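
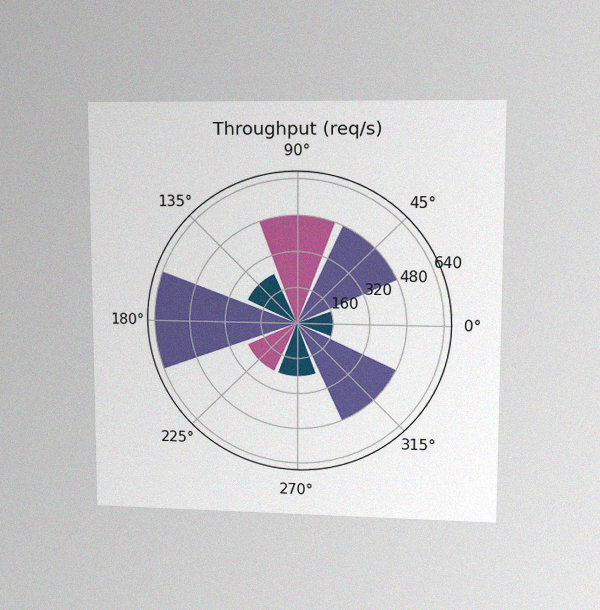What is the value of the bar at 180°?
640req/s

The chart is viewed at a slight angle, with some photo noise. The bar at 180° reaches 640req/s on the radial axis.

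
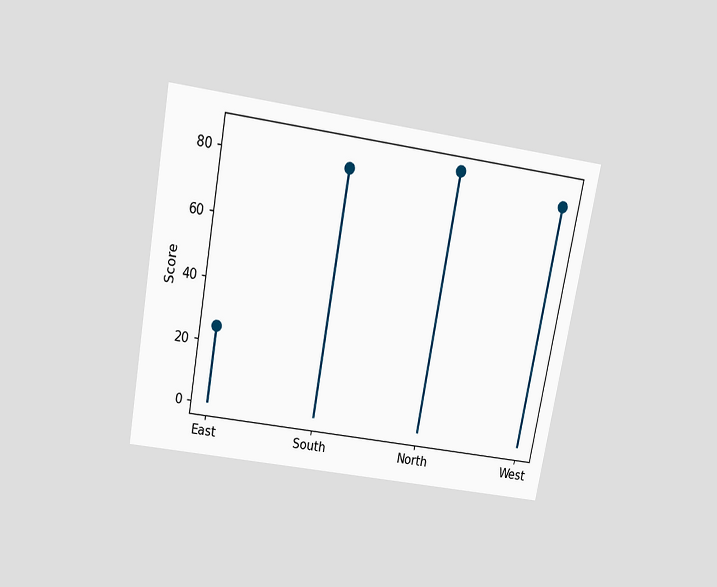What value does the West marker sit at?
80

The chart is tilted about 10° clockwise and viewed slightly from above. The West marker sits at 80.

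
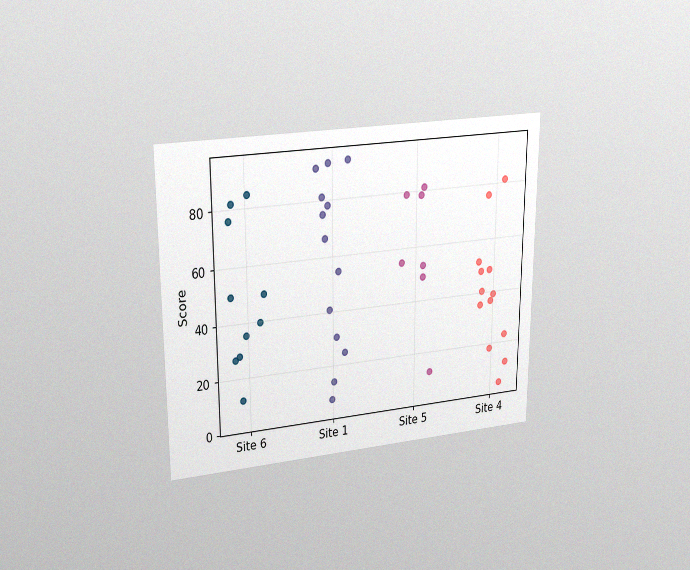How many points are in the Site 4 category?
The chart is viewed at a slight angle, with some photo noise. Counting the markers in the Site 4 column gives 13.

13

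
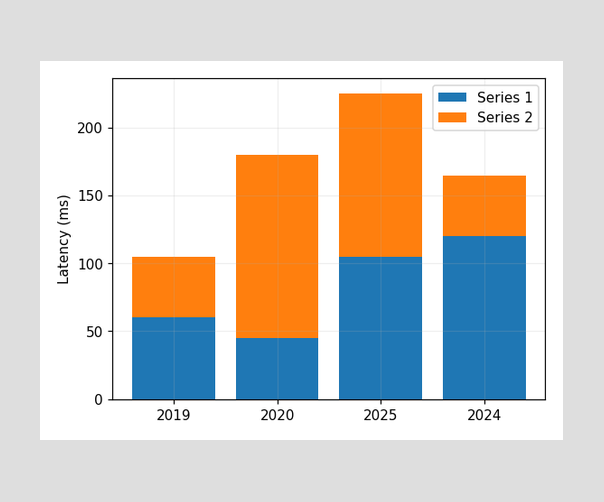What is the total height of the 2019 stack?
105ms

The 2019 stack's top reaches 105ms on the y-axis.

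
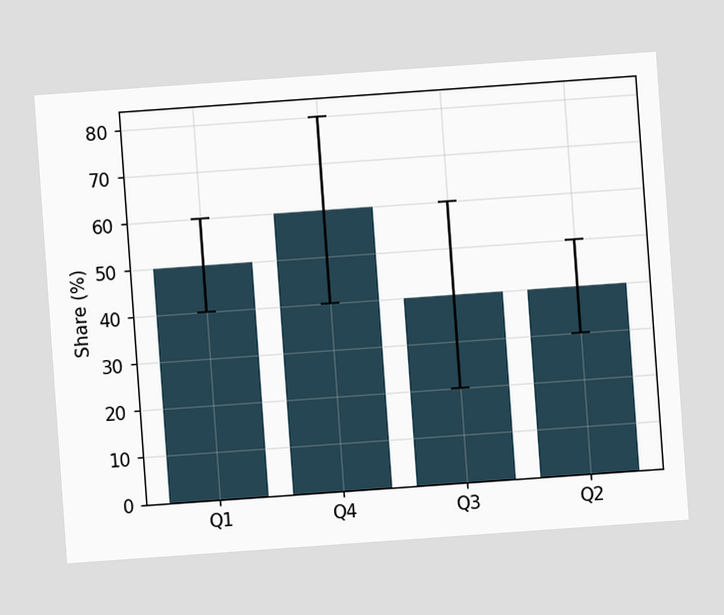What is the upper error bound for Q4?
The chart is tilted about 4° counter-clockwise. The Q4 bar's upper whisker reaches 80%.

80%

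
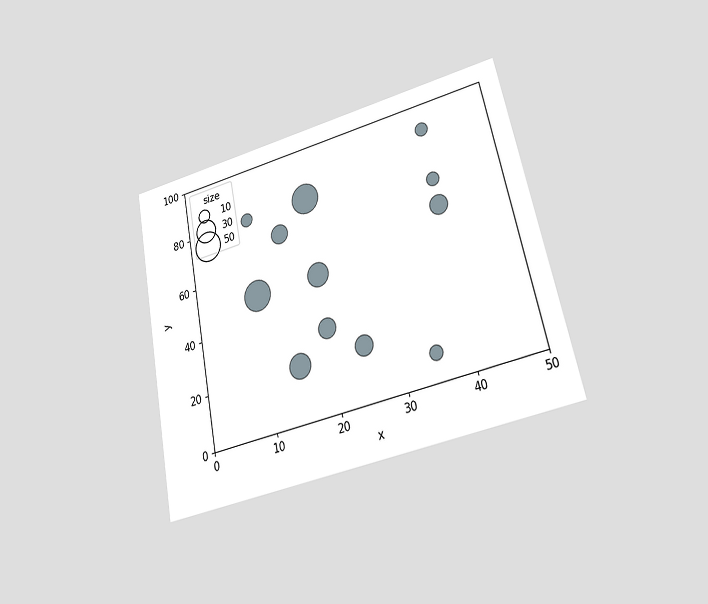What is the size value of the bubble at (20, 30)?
The chart is tilted about 12° counter-clockwise and viewed at a slight angle. Matching the bubble at (20, 30) against the size legend gives 20.

20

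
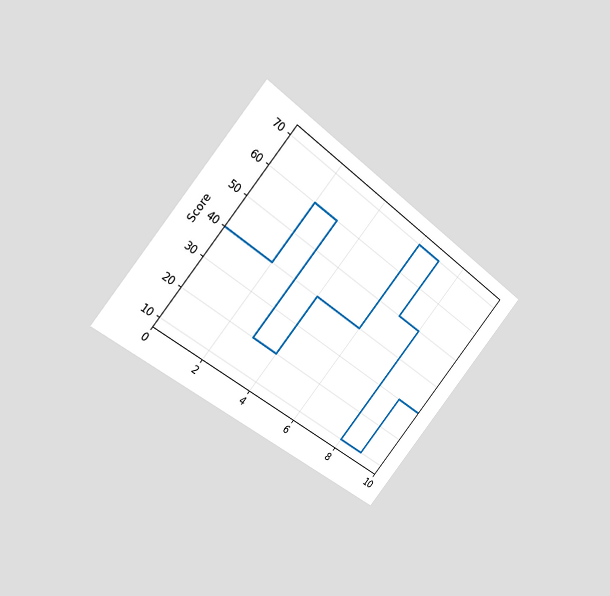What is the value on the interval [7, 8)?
The chart is tilted about 40° clockwise and viewed slightly from the left. On [7, 8) the step sits at 50.

50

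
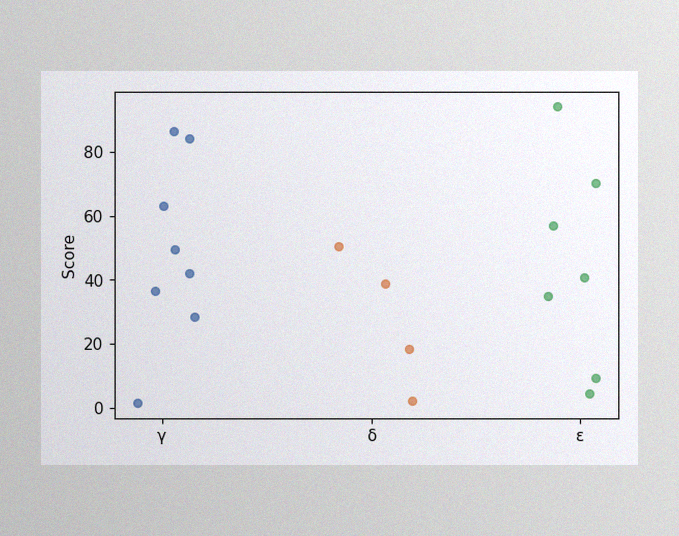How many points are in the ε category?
The image has some photo noise and uneven lighting. Counting the markers in the ε column gives 7.

7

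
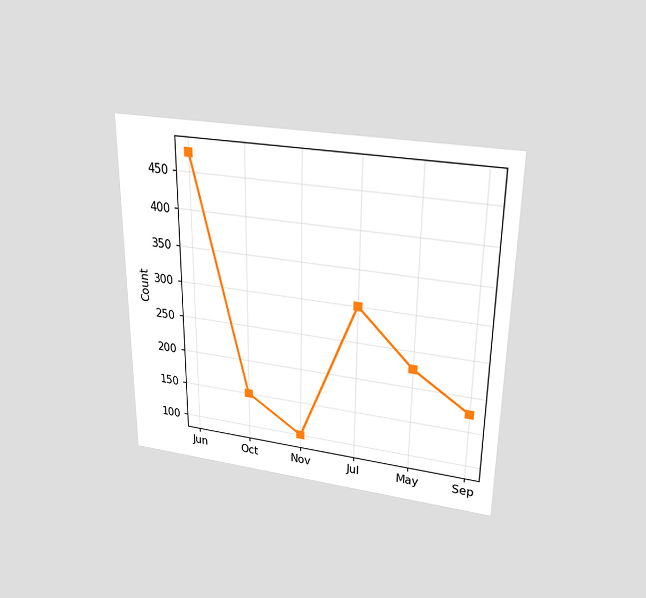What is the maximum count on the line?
The chart is viewed slightly from above. The highest point is at Jun, and reading across to the y-axis gives 475.

475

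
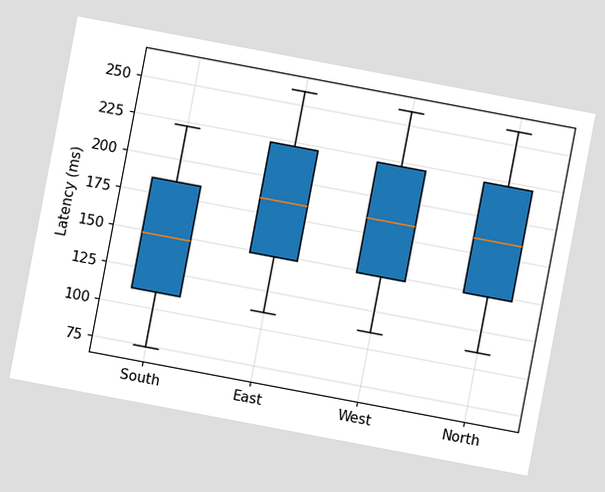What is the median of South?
148ms

The chart is tilted about 11° clockwise. The median line in the South box sits at 148ms.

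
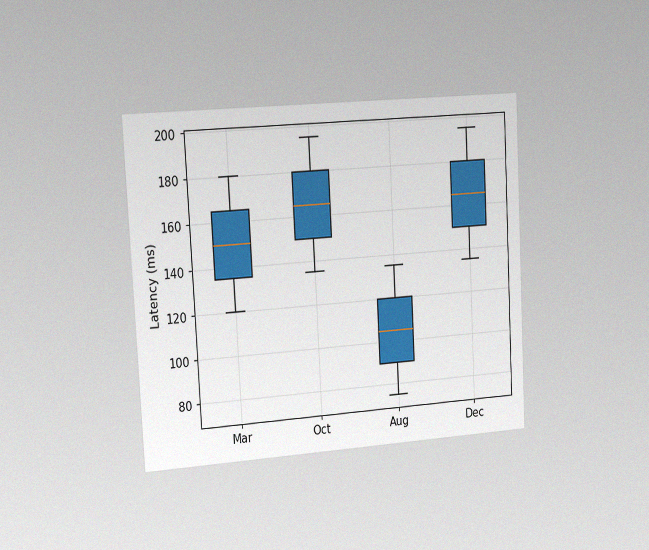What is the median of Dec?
The chart is tilted about 3° counter-clockwise and viewed slightly from the left, with some photo noise. The median line in the Dec box sits at 165ms.

165ms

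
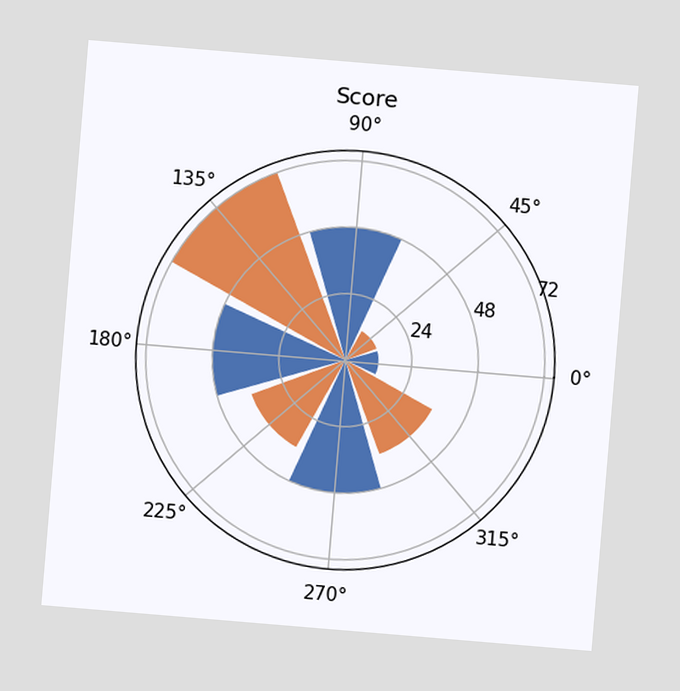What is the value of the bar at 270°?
The chart is tilted about 5° clockwise. The bar at 270° reaches 48 on the radial axis.

48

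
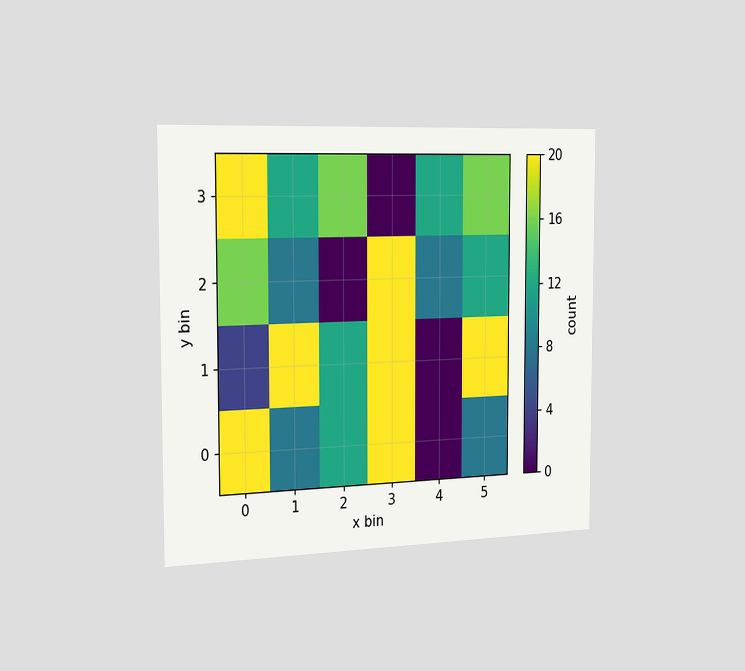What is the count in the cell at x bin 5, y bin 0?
The chart is viewed slightly from the left. Matching the cell (5, 0) against the colorbar gives 8.

8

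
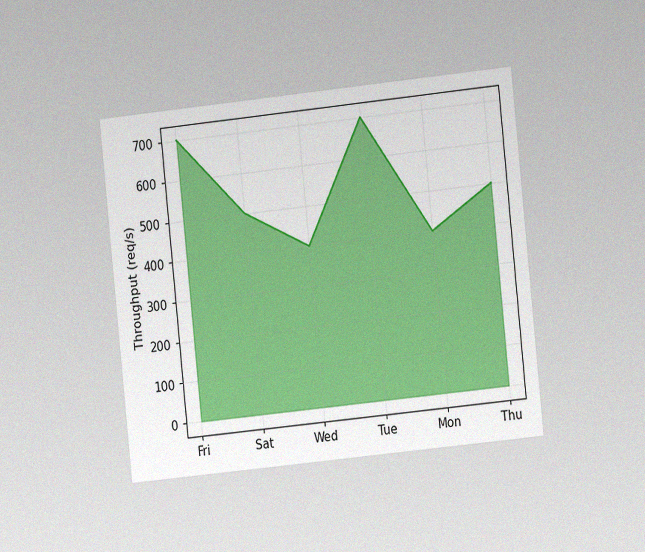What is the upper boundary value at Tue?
700req/s

The chart is tilted about 6° counter-clockwise and viewed at a slight angle, with some photo noise. At Tue the upper boundary is at 700req/s.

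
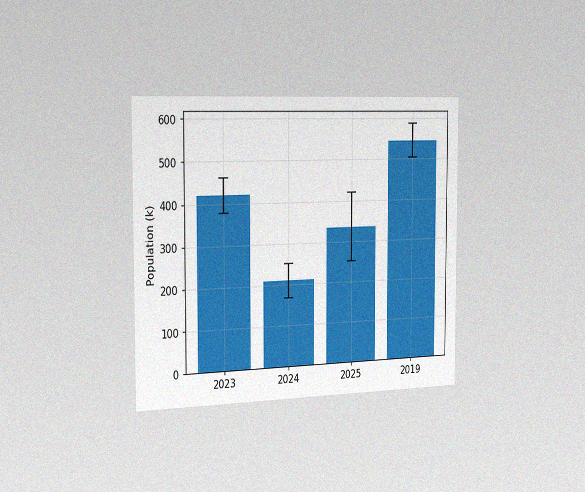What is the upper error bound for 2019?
The chart is viewed slightly from the left, with some photo noise. The 2019 bar's upper whisker reaches 588k.

588k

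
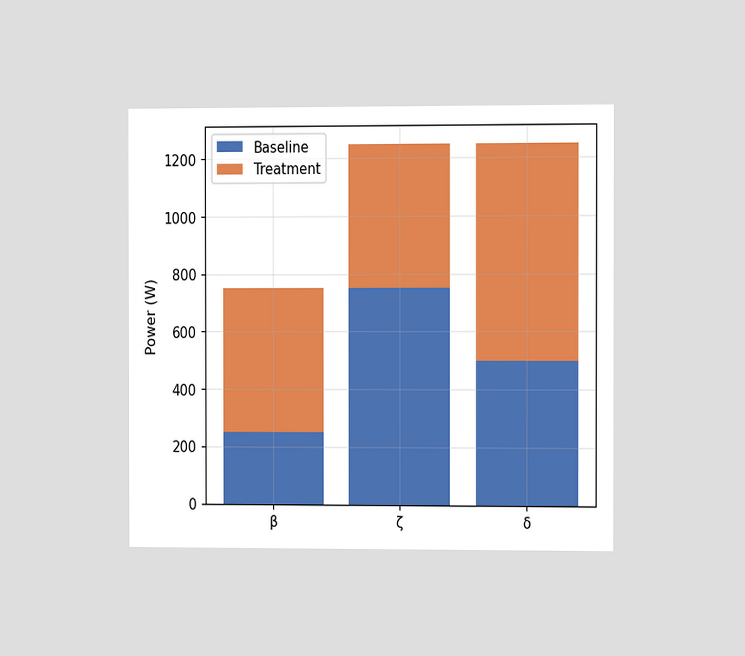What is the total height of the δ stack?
The chart is viewed at a slight angle. The δ stack's top reaches 1250W on the y-axis.

1250W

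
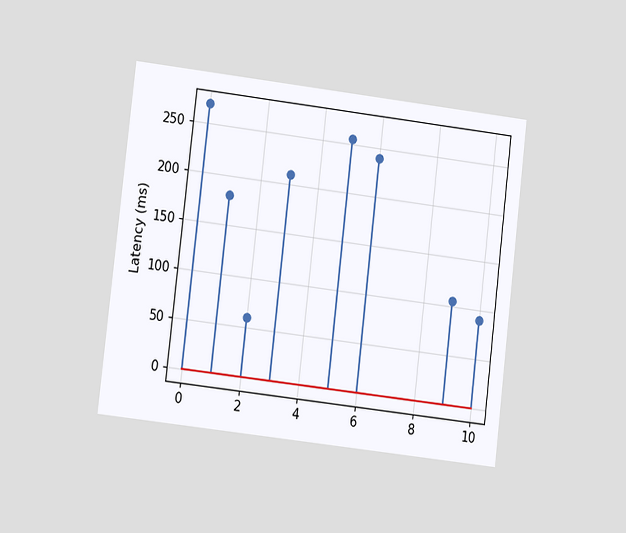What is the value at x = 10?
90ms

The chart is tilted about 7° clockwise and viewed at a slight angle. The stem at x=10 reaches 90ms.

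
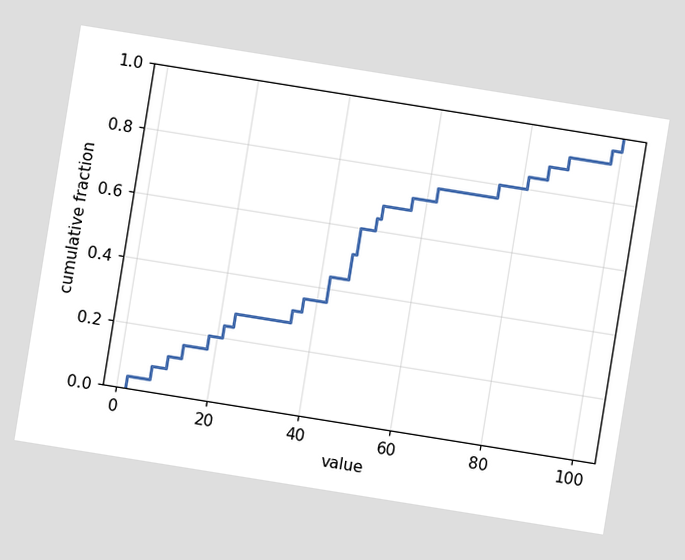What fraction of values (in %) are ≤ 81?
The chart is tilted about 9° clockwise. At x=81 the ECDF step is at 84%.

84%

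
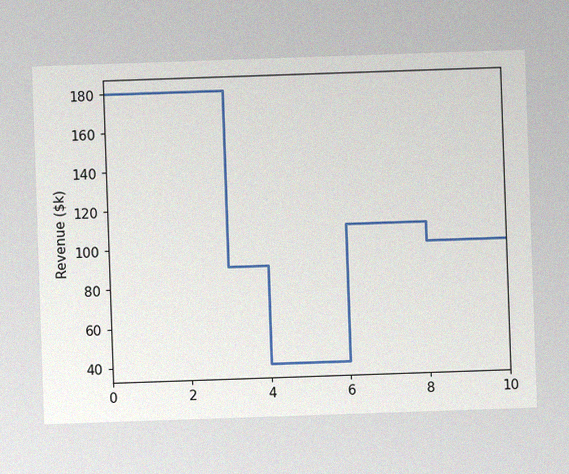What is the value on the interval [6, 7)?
$110k

The image has some photo noise and uneven lighting. On [6, 7) the step sits at $110k.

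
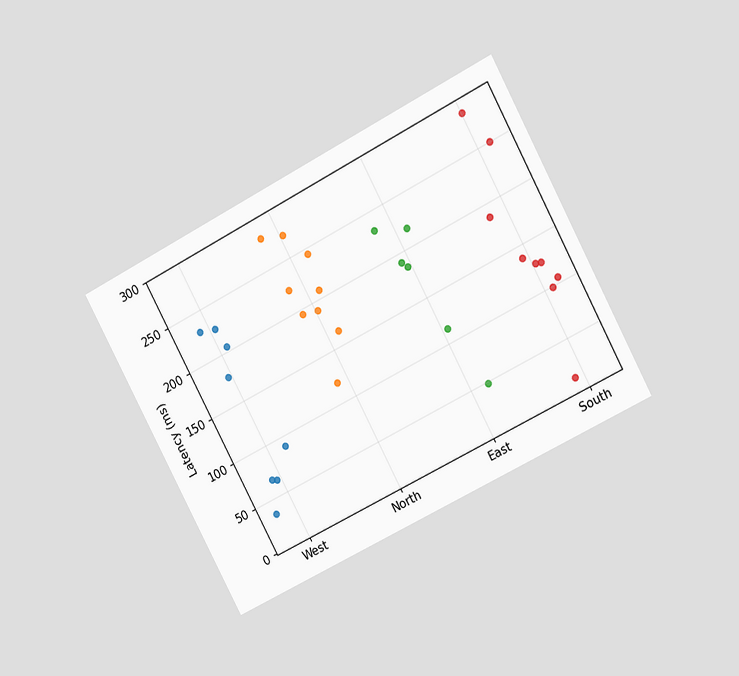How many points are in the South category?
The chart is tilted about 28° counter-clockwise and viewed at a slight angle. Counting the markers in the South column gives 9.

9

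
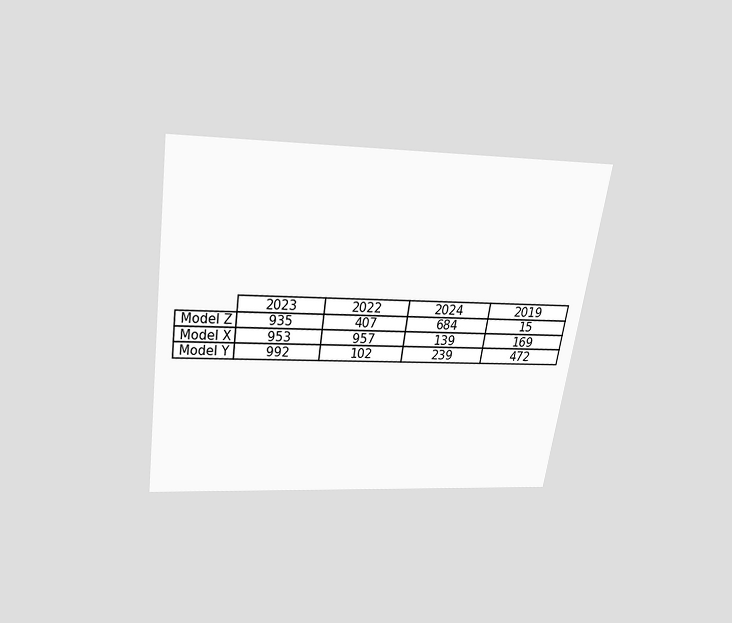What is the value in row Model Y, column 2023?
The chart is tilted about 8° clockwise and viewed slightly from above. The (Model Y, 2023) cell reads 992.

992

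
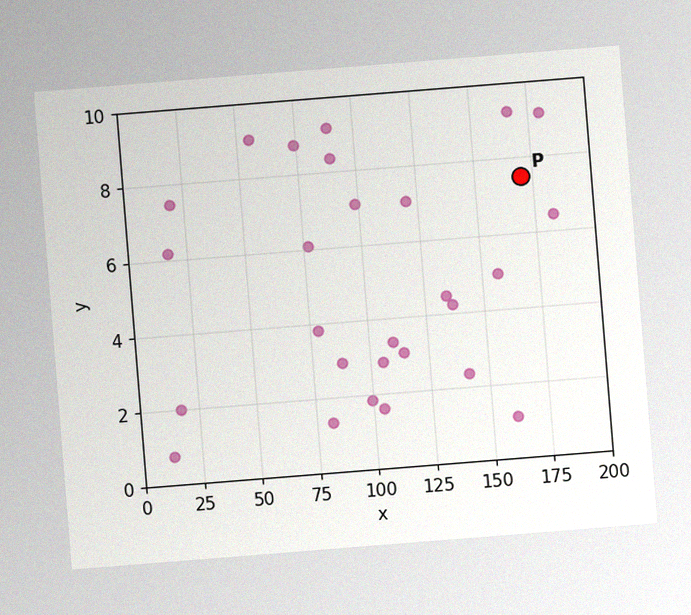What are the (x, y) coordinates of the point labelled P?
(170, 7.5)

The chart is tilted about 5° counter-clockwise, with some photo noise. Following the gridlines from P to each axis, P sits at (170, 7.5).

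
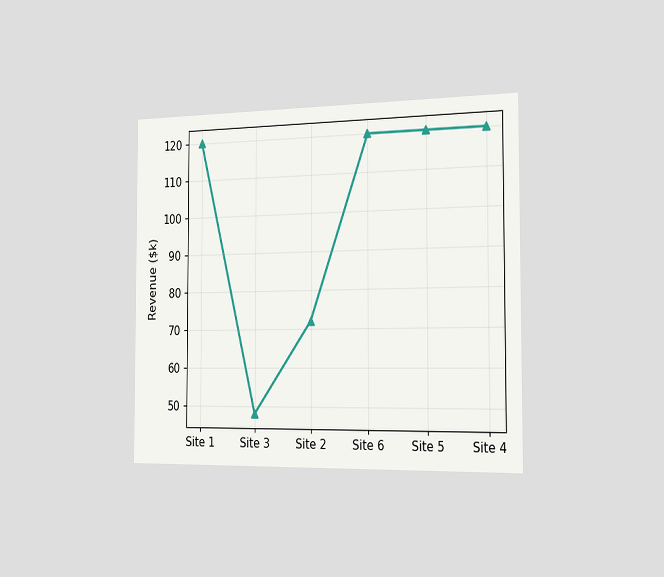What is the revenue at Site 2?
$72k

The chart is viewed slightly from the right. At Site 2, the line is at $72k.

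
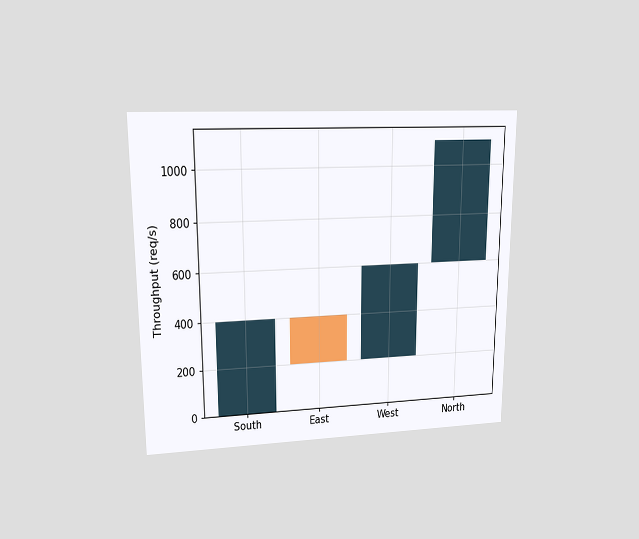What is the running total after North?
The chart is viewed at a slight angle. After North the running total reaches 1100req/s.

1100req/s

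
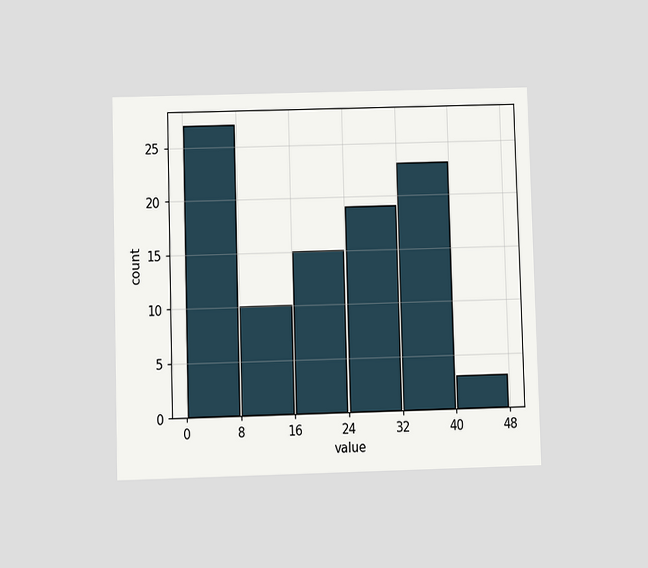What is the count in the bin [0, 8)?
The chart is viewed slightly from below. The [0, 8) bin has height 27.

27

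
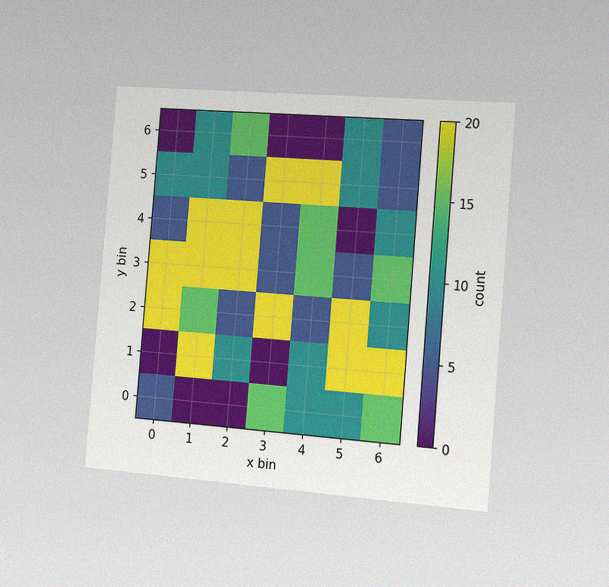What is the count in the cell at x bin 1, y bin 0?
0

The chart is tilted about 5° clockwise and viewed slightly from the right, with some photo noise. Matching the cell (1, 0) against the colorbar gives 0.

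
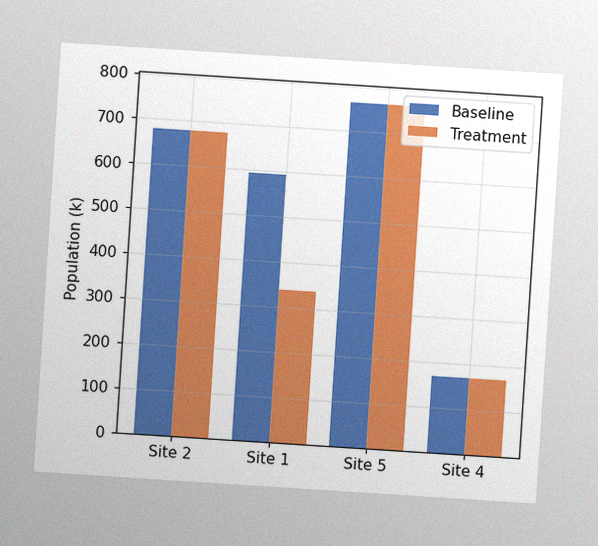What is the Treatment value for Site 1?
340k

The chart is tilted about 4° clockwise, with some photo noise. The Treatment bar at Site 1 reaches 340k on the y-axis.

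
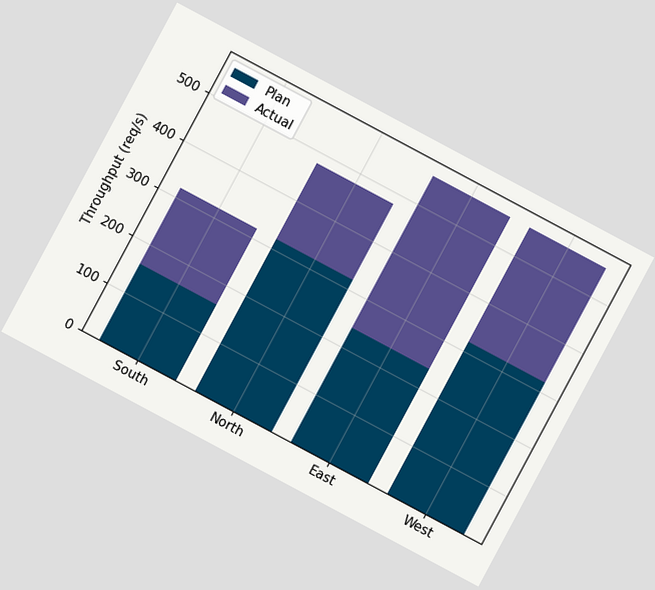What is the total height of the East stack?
560req/s

The chart is tilted about 28° clockwise. The East stack's top reaches 560req/s on the y-axis.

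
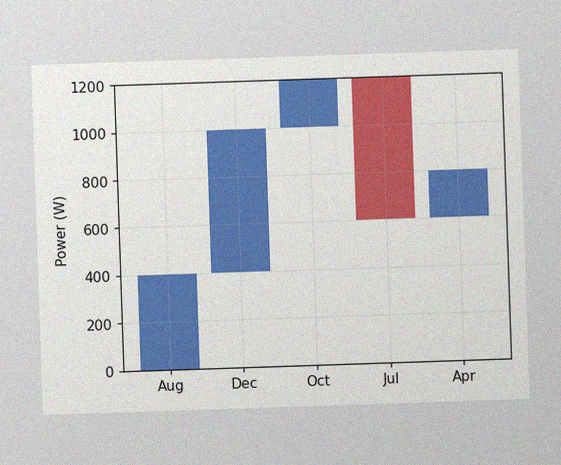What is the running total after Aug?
400W

The image has some photo noise and uneven lighting. After Aug the running total reaches 400W.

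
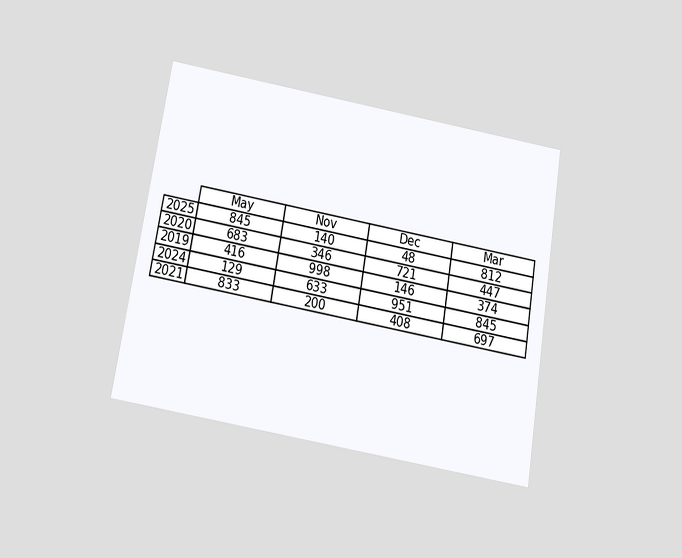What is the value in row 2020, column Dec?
The chart is tilted about 9° clockwise and viewed slightly from below. The (2020, Dec) cell reads 721.

721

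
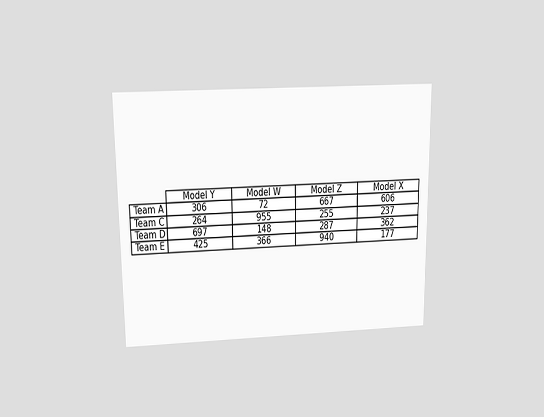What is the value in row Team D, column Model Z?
The chart is viewed slightly from above. The (Team D, Model Z) cell reads 287.

287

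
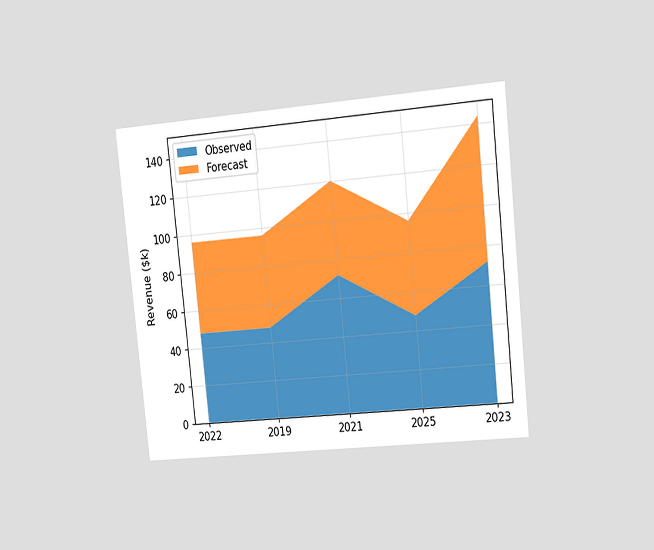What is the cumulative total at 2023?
$144k

The chart is tilted about 6° counter-clockwise and viewed slightly from the right. The stacked total at 2023 reaches $144k.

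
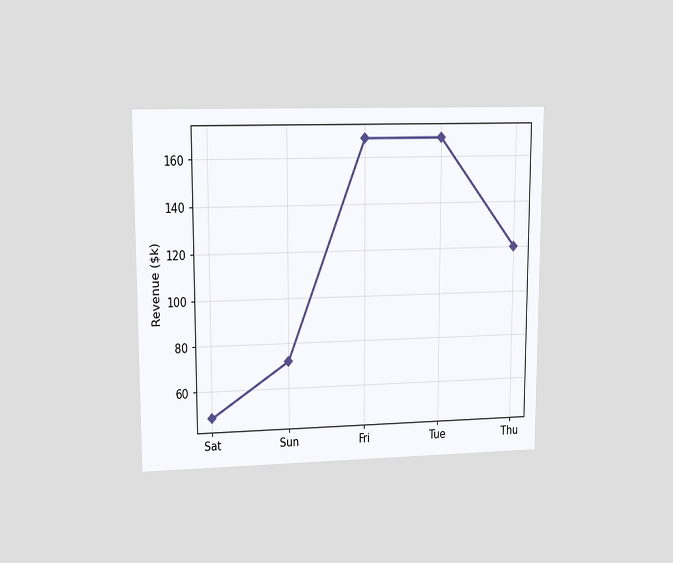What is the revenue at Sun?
The chart is viewed at a slight angle. At Sun, the line is at $72k.

$72k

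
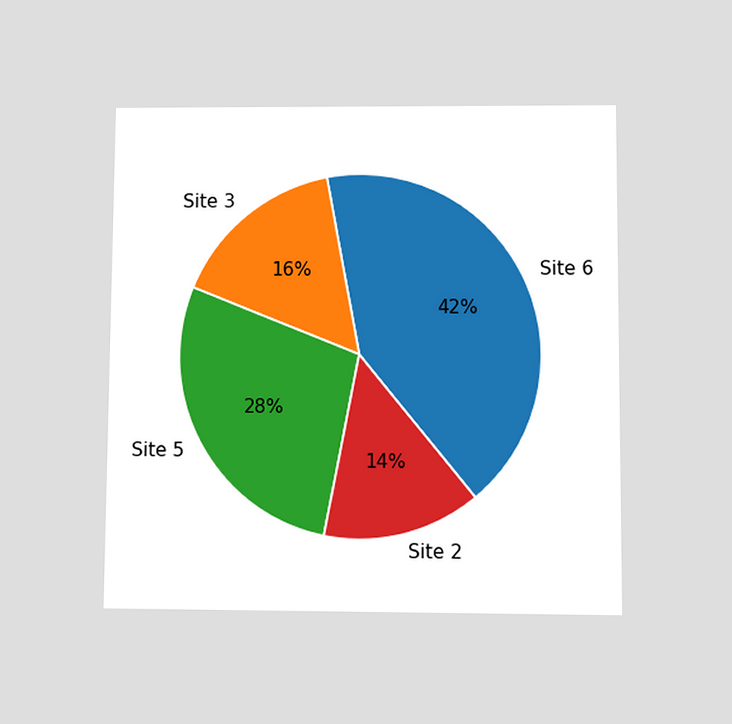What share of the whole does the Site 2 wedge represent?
The chart is viewed at a slight angle. The Site 2 slice takes up 14% of the pie.

14%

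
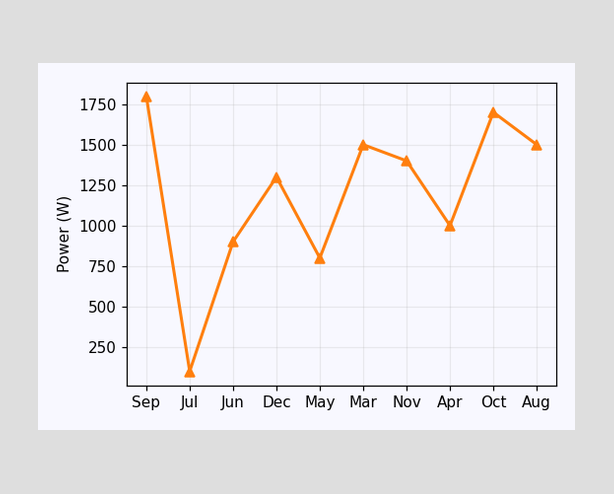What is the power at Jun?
900W

At Jun, the line is at 900W.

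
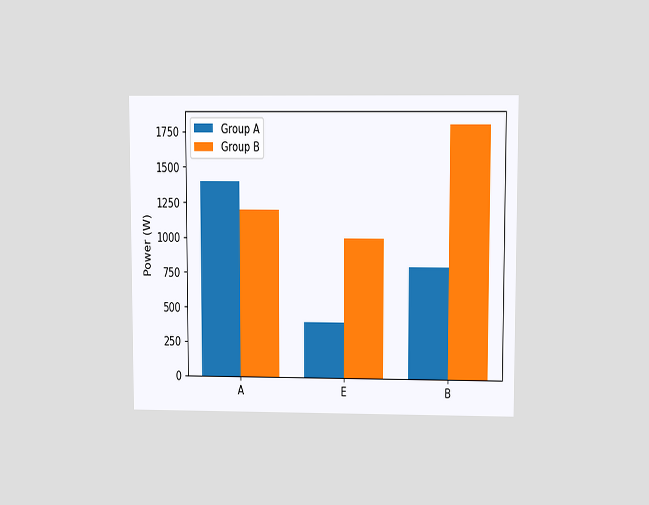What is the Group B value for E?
The chart is viewed at a slight angle. The Group B bar at E reaches 1000W on the y-axis.

1000W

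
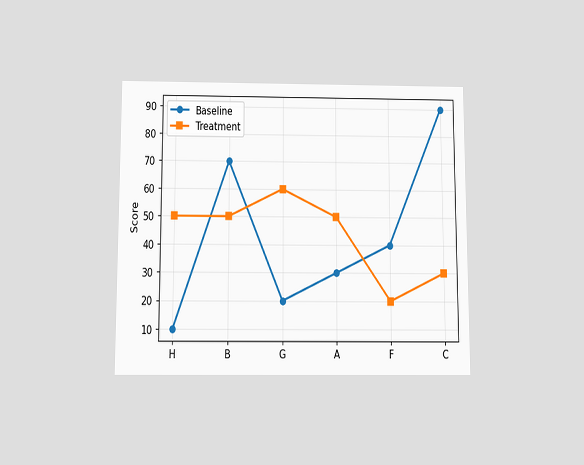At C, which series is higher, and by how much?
Baseline, by 60

The chart is viewed slightly from below. At C, Baseline sits above the other line by 60.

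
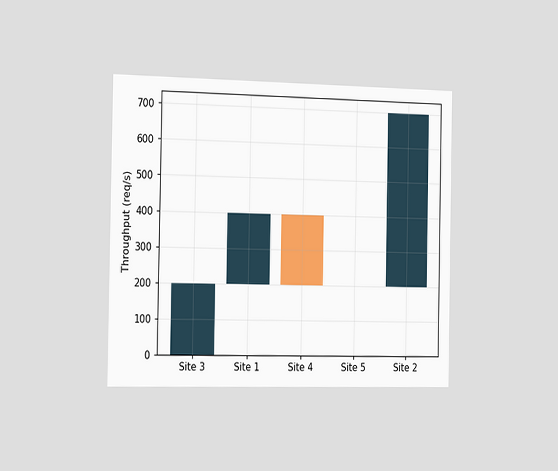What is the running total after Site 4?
200req/s

The chart is viewed slightly from the left. After Site 4 the running total reaches 200req/s.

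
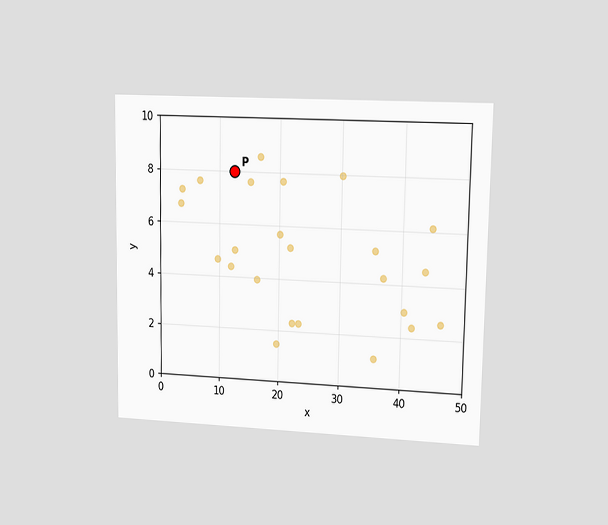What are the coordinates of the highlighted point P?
The chart is viewed at a slight angle. Following the gridlines from P to each axis, P sits at (12.5, 8).

(12.5, 8)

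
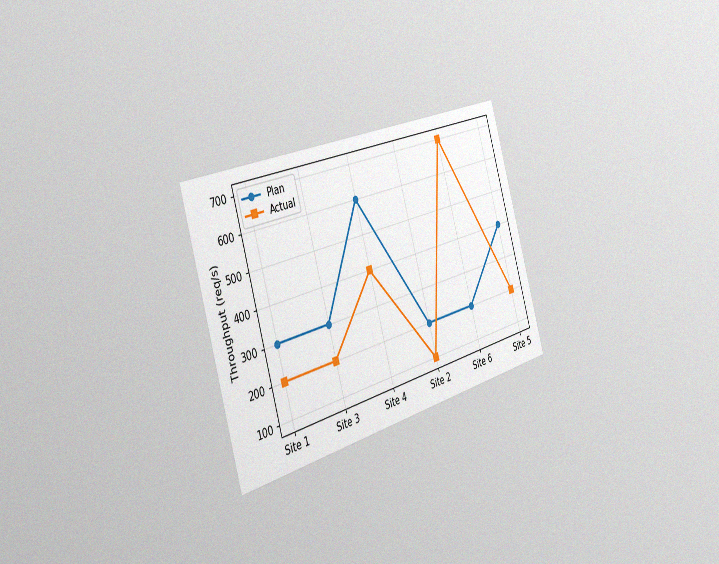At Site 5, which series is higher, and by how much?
The chart is tilted about 17° counter-clockwise and viewed slightly from the left, with some photo noise. At Site 5, Plan sits above the other line by 200req/s.

Plan, by 200req/s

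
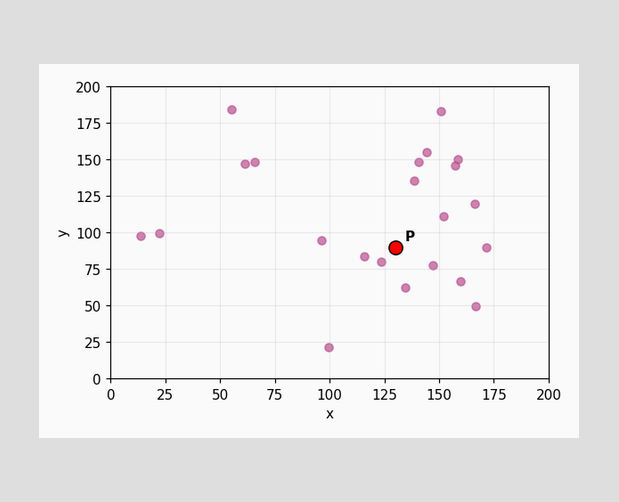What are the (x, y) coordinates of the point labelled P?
(130, 90)

Following the gridlines from P to each axis, P sits at (130, 90).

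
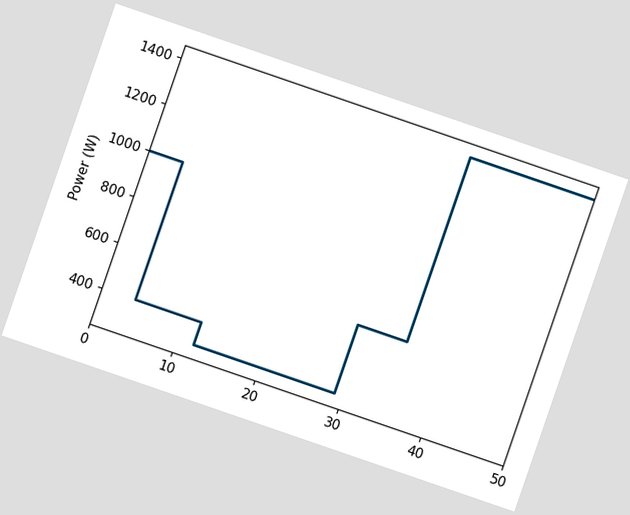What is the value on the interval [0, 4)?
1000W

The chart is tilted about 19° clockwise. On [0, 4) the step sits at 1000W.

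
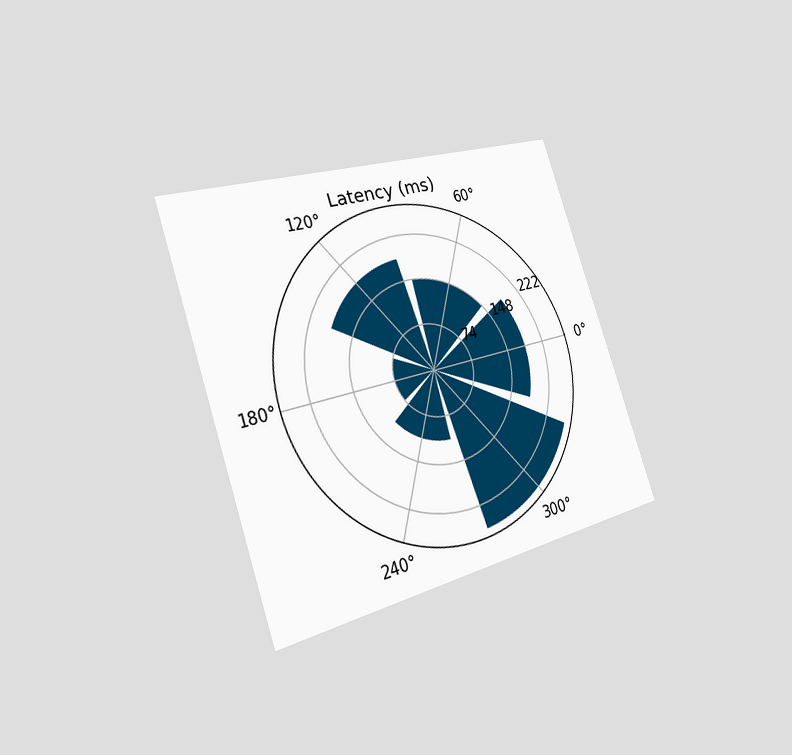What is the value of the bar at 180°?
The chart is tilted about 19° counter-clockwise and viewed slightly from the left. The bar at 180° reaches 74ms on the radial axis.

74ms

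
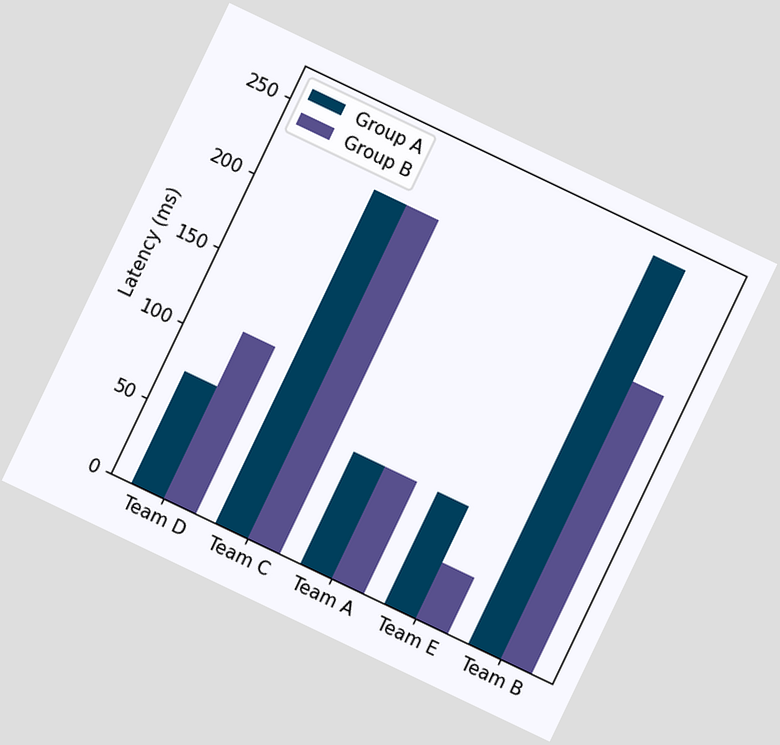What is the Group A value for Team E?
74ms

The chart is tilted about 25° clockwise. The Group A bar at Team E reaches 74ms on the y-axis.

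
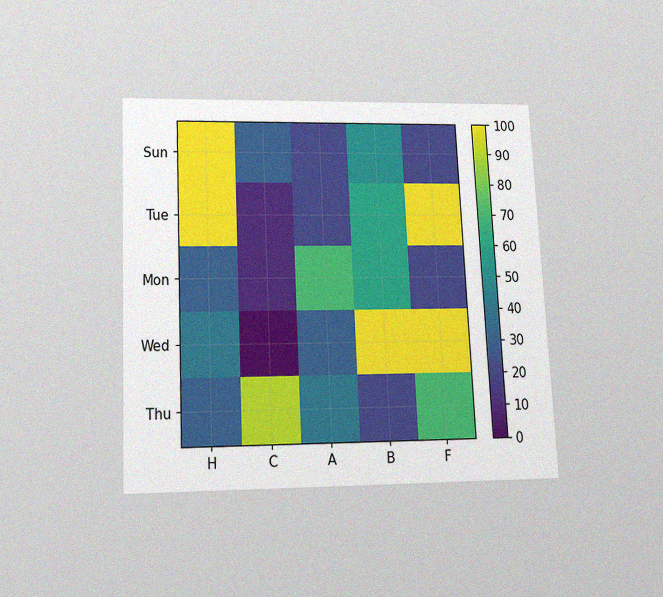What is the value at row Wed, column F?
100

The chart is tilted about 3° counter-clockwise and viewed slightly from below, with some photo noise. Matching cell (Wed, F) against the colorbar gives 100.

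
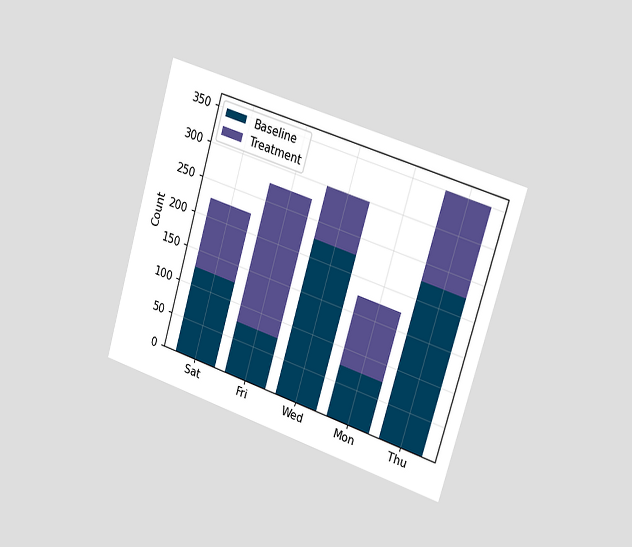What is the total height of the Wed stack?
300

The chart is tilted about 17° clockwise and viewed slightly from the right. The Wed stack's top reaches 300 on the y-axis.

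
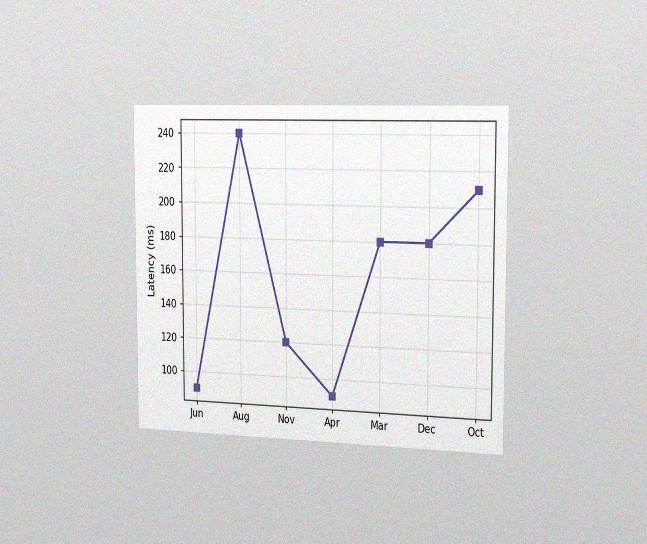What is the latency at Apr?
90ms

The chart is viewed slightly from the right, with some photo noise. At Apr, the line is at 90ms.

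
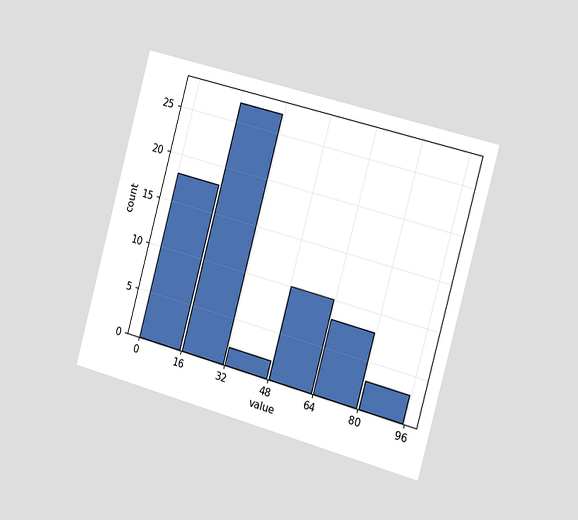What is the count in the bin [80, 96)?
3

The chart is tilted about 15° clockwise and viewed slightly from the right. The [80, 96) bin has height 3.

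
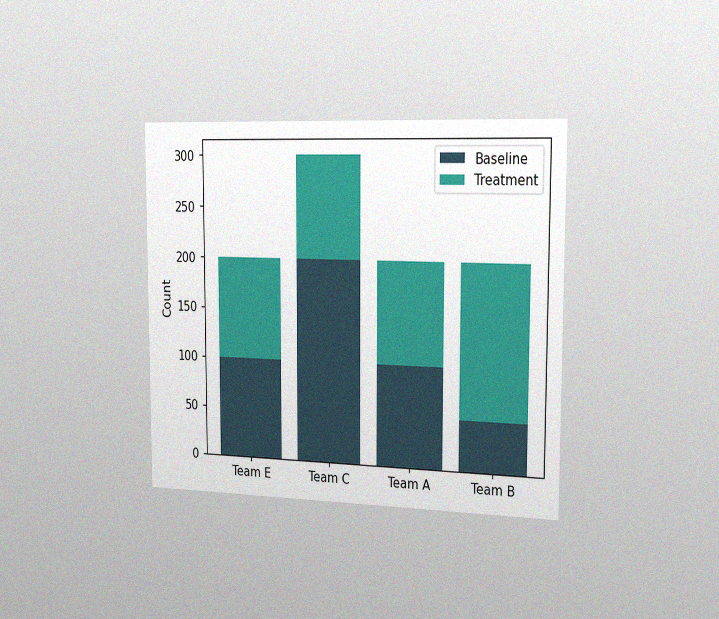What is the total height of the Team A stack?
200

The chart is viewed slightly from the right, with some photo noise. The Team A stack's top reaches 200 on the y-axis.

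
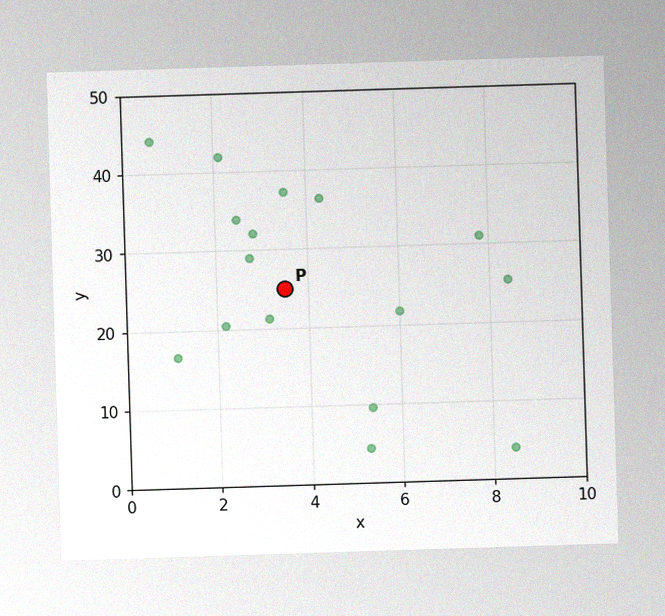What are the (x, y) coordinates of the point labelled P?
The image has some photo noise and uneven lighting. Following the gridlines from P to each axis, P sits at (3.5, 25).

(3.5, 25)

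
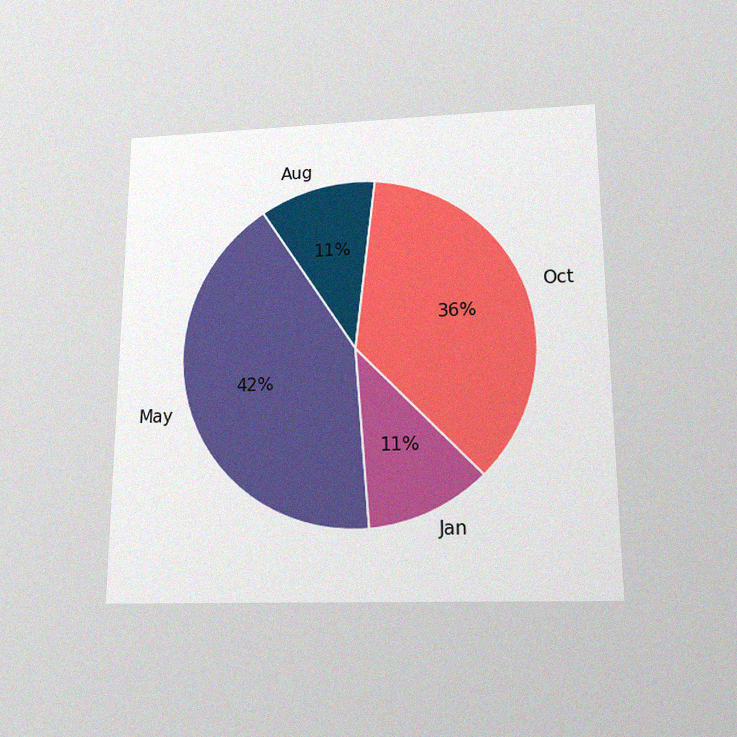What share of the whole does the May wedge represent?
42%

The chart is viewed slightly from below, with some photo noise. The May slice takes up 42% of the pie.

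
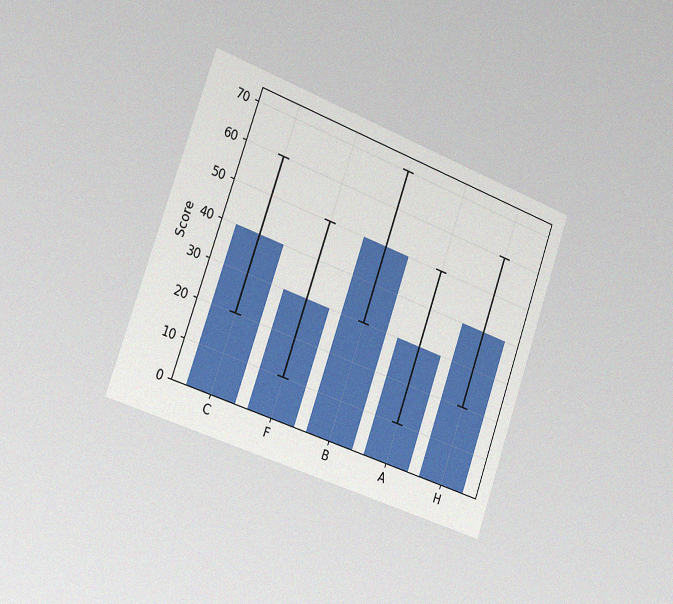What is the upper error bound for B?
The chart is tilted about 19° clockwise and viewed slightly from the left, with some photo noise. The B bar's upper whisker reaches 70.

70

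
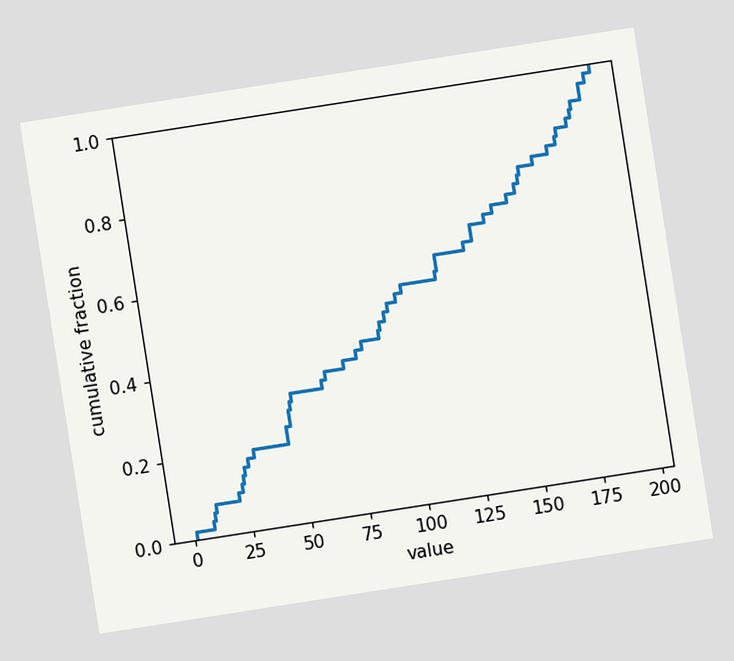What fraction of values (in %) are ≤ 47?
The chart is tilted about 9° counter-clockwise. At x=47 the ECDF step is at 28%.

28%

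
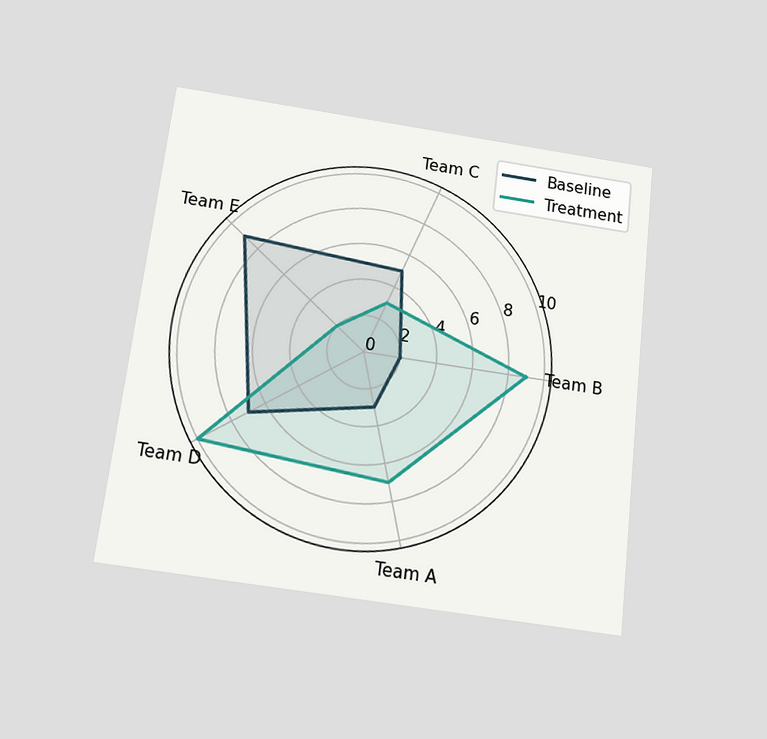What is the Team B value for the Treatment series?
9

The chart is tilted about 7° clockwise and viewed slightly from below. On the Team B axis, Treatment reaches 9.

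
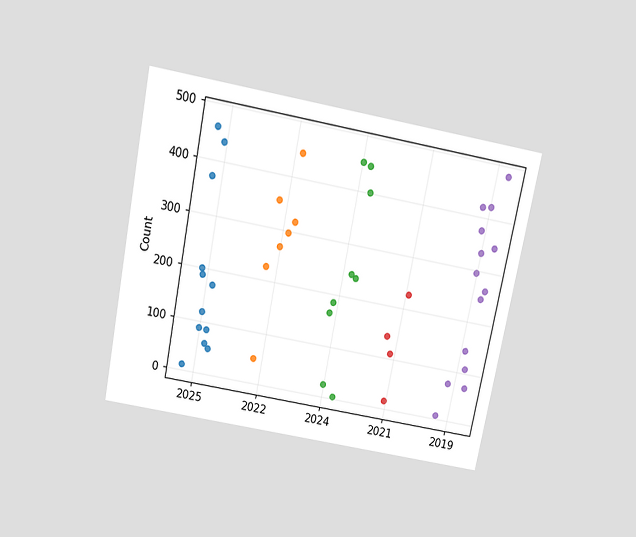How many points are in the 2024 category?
The chart is tilted about 11° clockwise and viewed slightly from above. Counting the markers in the 2024 column gives 9.

9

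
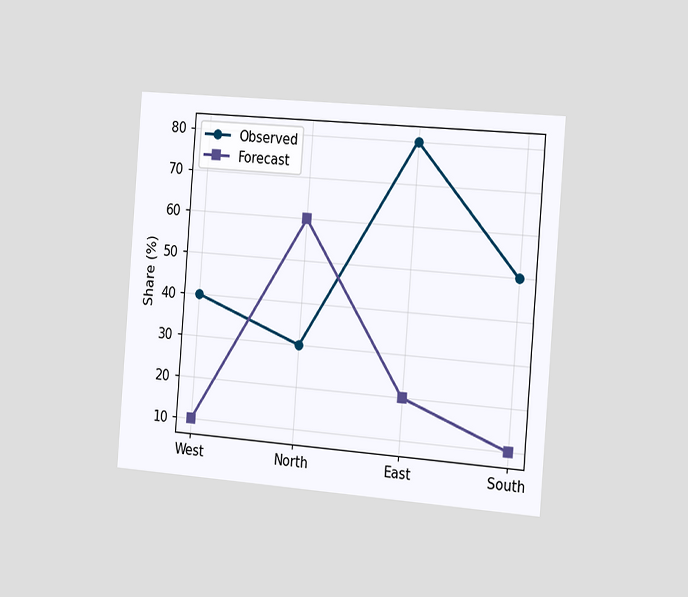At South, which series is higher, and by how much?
The chart is tilted about 4° clockwise and viewed slightly from the right. At South, Observed sits above the other line by 40%.

Observed, by 40%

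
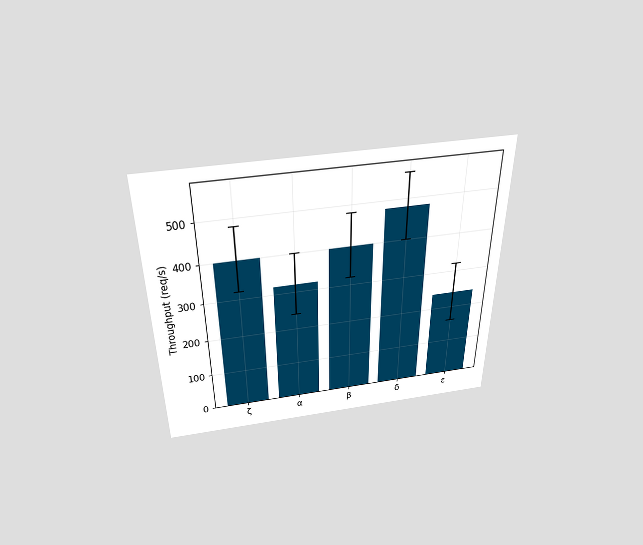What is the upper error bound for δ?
The chart is viewed slightly from above. The δ bar's upper whisker reaches 560req/s.

560req/s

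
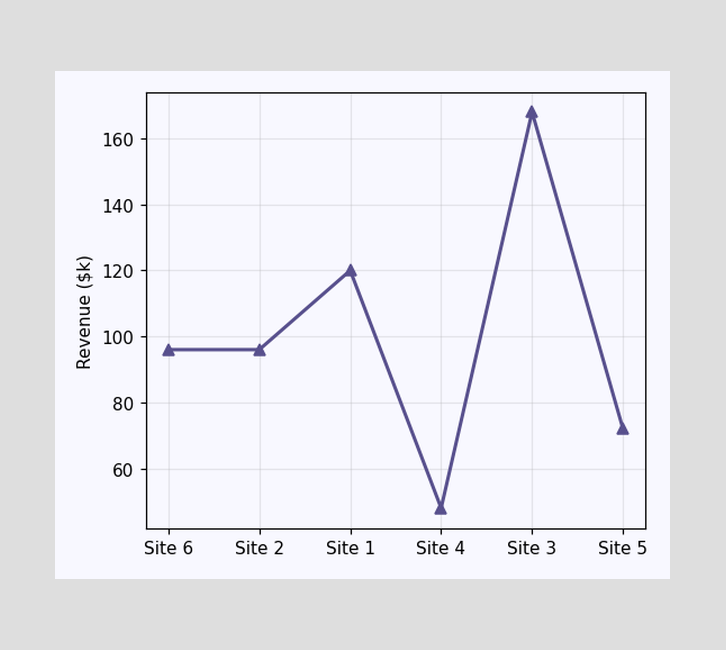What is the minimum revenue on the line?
The lowest point is at Site 4, and reading across to the y-axis gives $48k.

$48k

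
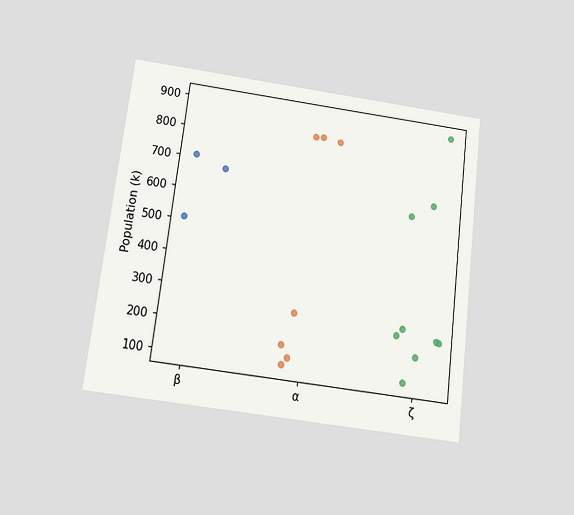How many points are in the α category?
7

The chart is tilted about 7° clockwise and viewed slightly from below. Counting the markers in the α column gives 7.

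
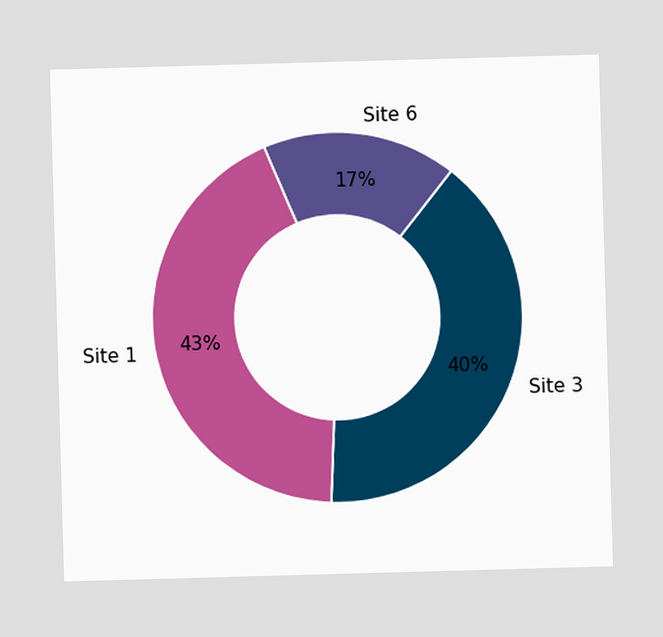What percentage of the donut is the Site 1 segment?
The Site 1 segment takes up 43% of the ring.

43%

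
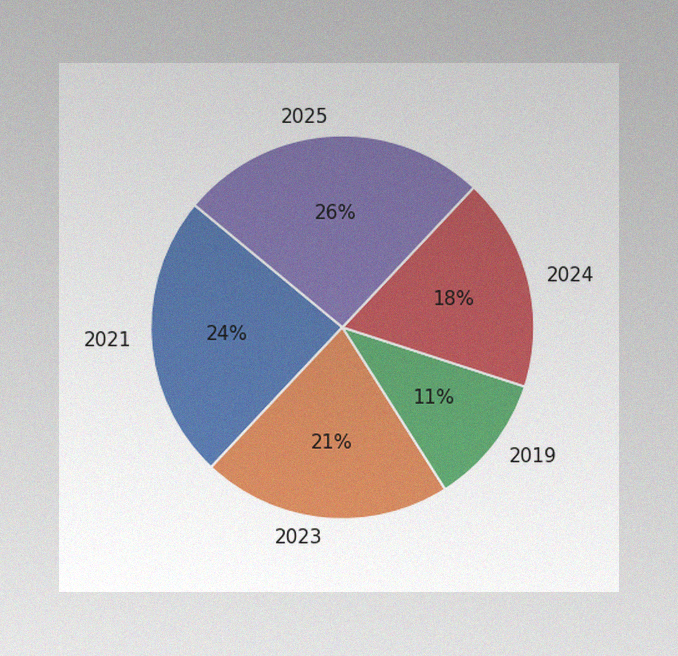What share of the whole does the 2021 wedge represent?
The image has some photo noise and uneven lighting. The 2021 slice takes up 24% of the pie.

24%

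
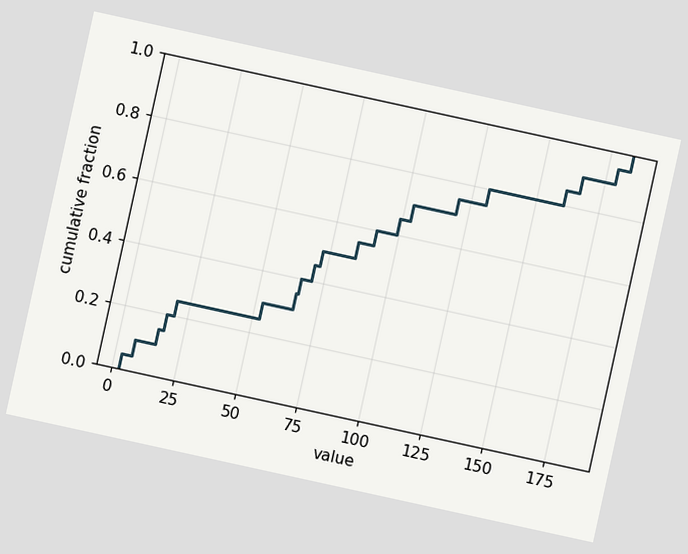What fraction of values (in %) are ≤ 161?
85%

The chart is tilted about 12° clockwise. At x=161 the ECDF step is at 85%.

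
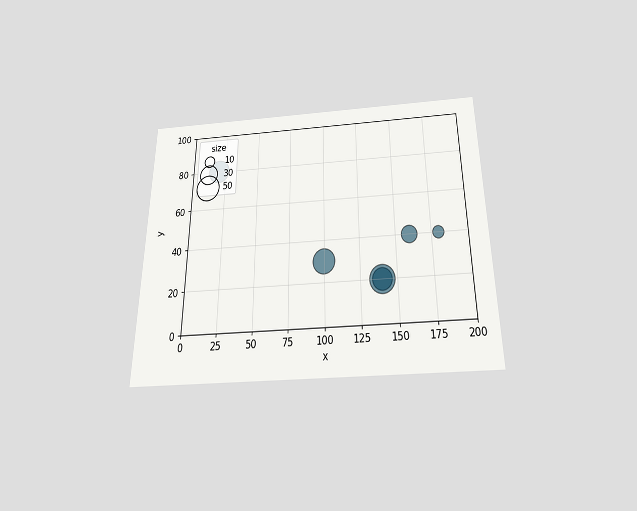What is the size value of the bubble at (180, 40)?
The chart is viewed slightly from below. Matching the bubble at (180, 40) against the size legend gives 10.

10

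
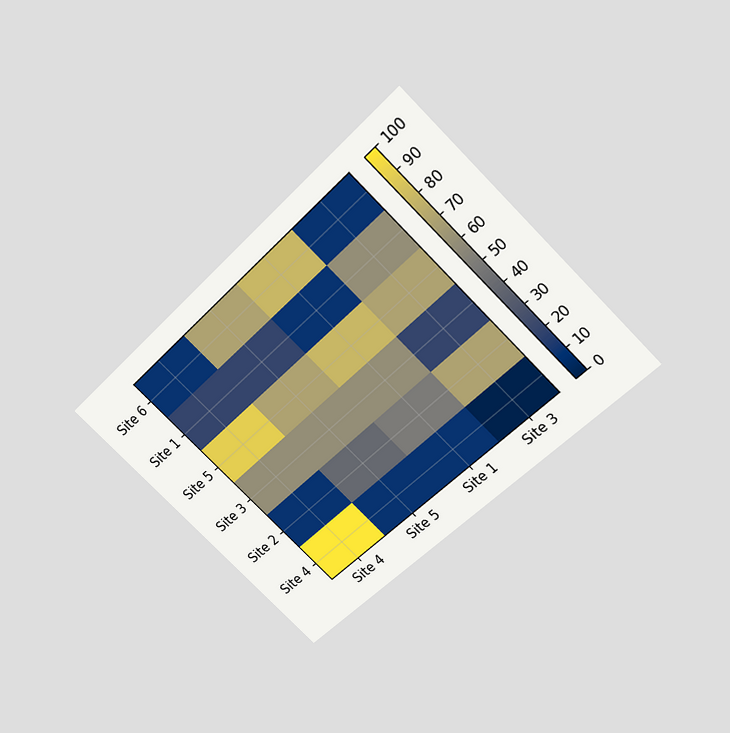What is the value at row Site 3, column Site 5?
The chart is tilted about 45° counter-clockwise and viewed slightly from above. Matching cell (Site 3, Site 5) against the colorbar gives 60.

60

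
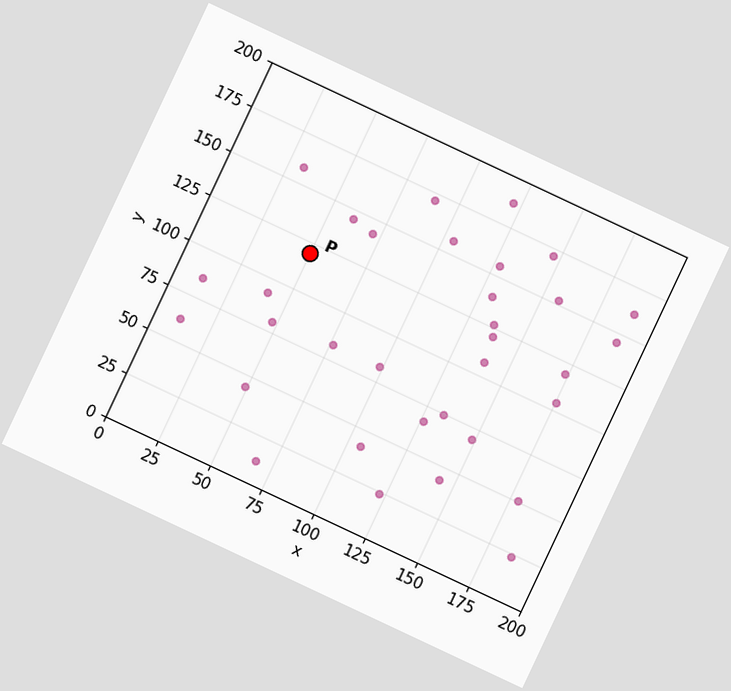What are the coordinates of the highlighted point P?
(50, 120)

The chart is tilted about 25° clockwise. Following the gridlines from P to each axis, P sits at (50, 120).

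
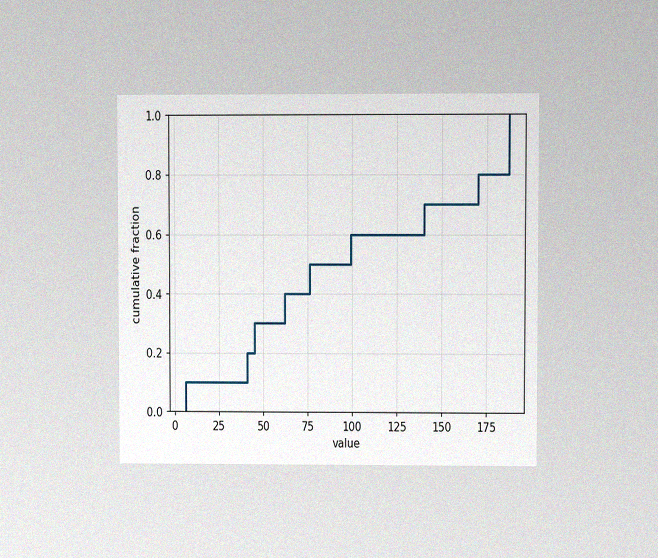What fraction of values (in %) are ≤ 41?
The chart is viewed at a slight angle, with some photo noise. At x=41 the ECDF step is at 20%.

20%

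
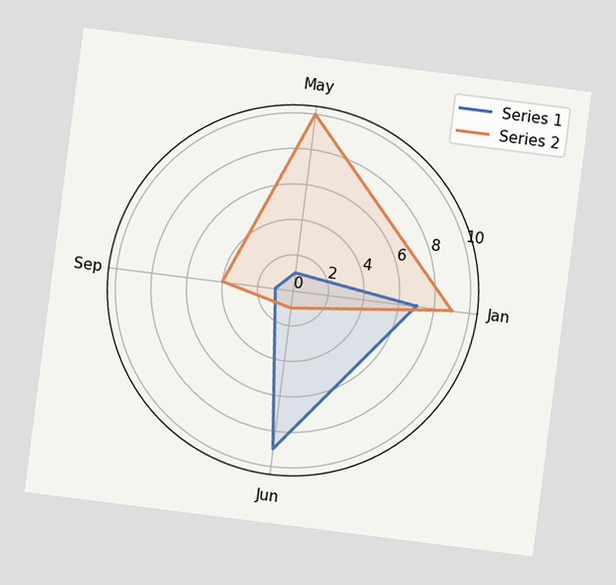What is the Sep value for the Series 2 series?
4

The chart is tilted about 7° clockwise. On the Sep axis, Series 2 reaches 4.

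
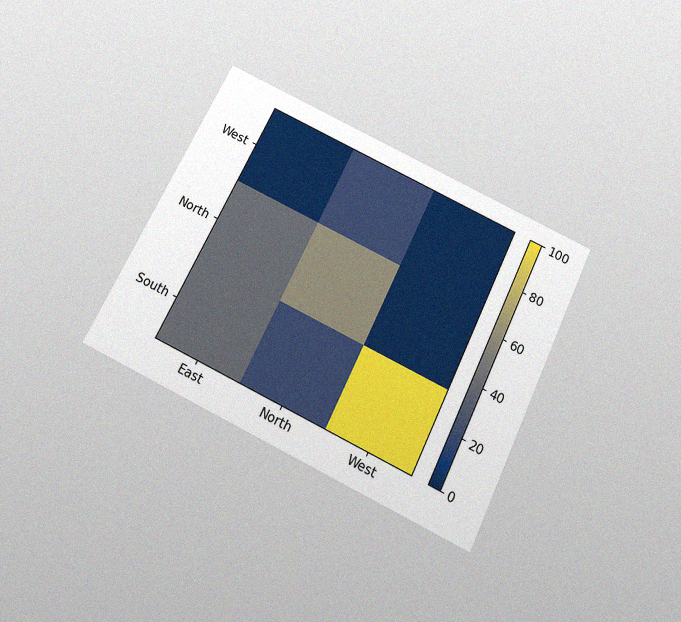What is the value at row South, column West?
100

The chart is tilted about 26° clockwise and viewed slightly from below, with some photo noise. Matching cell (South, West) against the colorbar gives 100.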